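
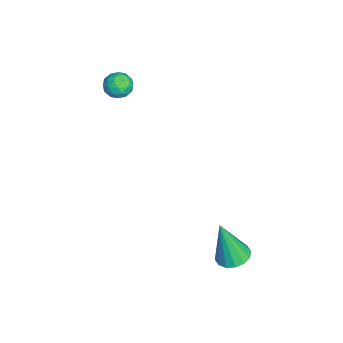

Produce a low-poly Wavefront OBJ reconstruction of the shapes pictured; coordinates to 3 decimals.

v -3.005 -3.121 3.526
v -2.448 -3.101 3.863
v -2.712 -4.039 3.097
v -2.155 -4.019 3.434
v -2.72 -4.113 3.745
v -2.901 -3.546 4.01
v -2.259 -3.594 2.95
v -2.44 -3.027 3.215
v -1.986 -3.393 3.507
v -2.271 -3.714 3.998
v -2.889 -3.426 2.962
v -3.174 -3.747 3.453
v -2.752 -3.03 3.732
v -2.408 -4.11 3.228
v -2.74 -4.165 3.411
v -2.412 -4.153 3.609
v -3.019 -3.292 3.819
v -2.691 -3.28 4.017
v -2.851 -3.875 3.947
v -2.469 -3.86 2.943
v -2.141 -3.848 3.141
v -2.748 -2.987 3.351
v -2.42 -2.975 3.549
v -2.309 -3.265 3.013
v -2.153 -3.19 3.721
v -1.981 -3.73 3.469
v -2.042 -3.48 3.184
v -2.149 -3.147 3.34
v -2.321 -3.378 4.01
v -2.148 -3.918 3.757
v -2.481 -3.973 3.94
v -2.587 -3.64 4.096
v -2.05 -3.55 3.8
v -3.012 -3.222 3.203
v -2.839 -3.762 2.95
v -2.573 -3.5 2.864
v -2.679 -3.167 3.02
v -3.179 -3.41 3.491
v -3.007 -3.95 3.239
v -3.011 -3.993 3.62
v -3.118 -3.66 3.776
v -3.11 -3.59 3.16
v 2.59 0.976 -2.215
v 3.033 0.428 -2.362
v 2.59 0.444 -0.225
v 3.257 0.715 -2.285
v 3.303 1.073 -2.189
v 3.157 1.404 -2.101
v 2.86 1.621 -2.043
v 2.49 1.665 -2.031
v 2.147 1.524 -2.068
v 1.922 1.237 -2.145
v 1.877 0.879 -2.241
v 2.022 0.548 -2.329
v 2.32 0.331 -2.387
v 2.69 0.287 -2.399
f 1 38 17
f 38 12 41
f 17 41 6
f 38 41 17
f 1 17 13
f 17 6 18
f 13 18 2
f 17 18 13
f 1 13 22
f 13 2 23
f 22 23 8
f 13 23 22
f 1 22 34
f 22 8 37
f 34 37 11
f 22 37 34
f 1 34 38
f 34 11 42
f 38 42 12
f 34 42 38
f 2 18 29
f 18 6 32
f 29 32 10
f 18 32 29
f 6 41 19
f 41 12 40
f 19 40 5
f 41 40 19
f 12 42 39
f 42 11 35
f 39 35 3
f 42 35 39
f 11 37 36
f 37 8 24
f 36 24 7
f 37 24 36
f 8 23 28
f 23 2 25
f 28 25 9
f 23 25 28
f 4 30 16
f 30 10 31
f 16 31 5
f 30 31 16
f 4 16 14
f 16 5 15
f 14 15 3
f 16 15 14
f 4 14 21
f 14 3 20
f 21 20 7
f 14 20 21
f 4 21 26
f 21 7 27
f 26 27 9
f 21 27 26
f 4 26 30
f 26 9 33
f 30 33 10
f 26 33 30
f 5 31 19
f 31 10 32
f 19 32 6
f 31 32 19
f 3 15 39
f 15 5 40
f 39 40 12
f 15 40 39
f 7 20 36
f 20 3 35
f 36 35 11
f 20 35 36
f 9 27 28
f 27 7 24
f 28 24 8
f 27 24 28
f 10 33 29
f 33 9 25
f 29 25 2
f 33 25 29
f 44 43 46
f 44 46 45
f 46 43 47
f 46 47 45
f 47 43 48
f 47 48 45
f 48 43 49
f 48 49 45
f 49 43 50
f 49 50 45
f 50 43 51
f 50 51 45
f 51 43 52
f 51 52 45
f 52 43 53
f 52 53 45
f 53 43 54
f 53 54 45
f 54 43 55
f 54 55 45
f 55 43 56
f 55 56 45
f 56 43 44
f 56 44 45



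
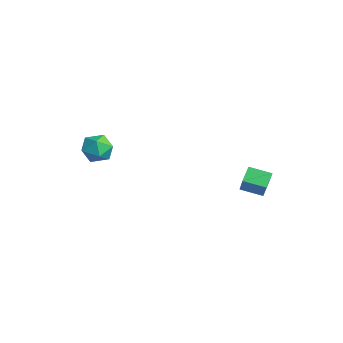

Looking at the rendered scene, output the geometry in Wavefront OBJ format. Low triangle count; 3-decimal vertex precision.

v -4.176 -2.893 0.734
v -3.438 -3.312 0.227
v -4.422 -4.268 1.513
v -3.684 -4.687 1.006
v -3.489 -3.987 1.676
v -3.337 -3.137 1.195
v -4.523 -4.443 0.545
v -4.371 -3.593 0.064
v -3.652 -4.27 0.111
v -3.013 -3.988 0.81
v -4.847 -3.592 0.93
v -4.208 -3.31 1.629
v 1.963 1.645 -0.125
v 2.959 1.343 1.117
v 1.413 2.213 0.455
v 2.409 1.911 1.696
v 2.651 2.629 -0.436
v 3.647 2.327 0.805
v 2.101 3.197 0.143
v 3.097 2.895 1.385
f 1 12 6
f 1 6 2
f 1 2 8
f 1 8 11
f 1 11 12
f 2 6 10
f 6 12 5
f 12 11 3
f 11 8 7
f 8 2 9
f 4 10 5
f 4 5 3
f 4 3 7
f 4 7 9
f 4 9 10
f 5 10 6
f 3 5 12
f 7 3 11
f 9 7 8
f 10 9 2
f 14 16 13
f 17 14 13
f 13 16 15
f 15 17 13
f 14 20 16
f 18 14 17
f 18 20 14
f 16 20 15
f 19 17 15
f 15 20 19
f 19 18 17
f 20 18 19



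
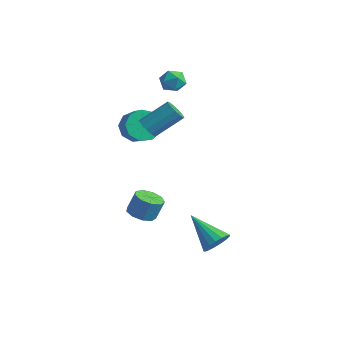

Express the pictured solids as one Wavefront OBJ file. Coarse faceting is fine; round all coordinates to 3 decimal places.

v 4.689 -0.794 -4.02
v 5.114 -0.919 -3.342
v 2.891 -0.726 -2.88
v 5.107 -0.533 -3.377
v 5.003 -0.206 -3.56
v 4.828 -0.015 -3.848
v 4.621 -0.002 -4.175
v 4.429 -0.171 -4.467
v 4.297 -0.482 -4.657
v 4.255 -0.865 -4.7
v 4.312 -1.232 -4.588
v 4.455 -1.498 -4.346
v 4.652 -1.603 -4.029
v 4.858 -1.523 -3.71
v 5.024 -1.276 -3.462
v -2.482 4.422 2.337
v -1.82 4.053 2.515
v -3.14 3.407 2.685
v -2.478 3.038 2.863
v -2.717 3.639 3.295
v -2.31 4.267 3.08
v -2.65 3.193 2.12
v -2.243 3.821 1.905
v -1.924 3.294 2.38
v -1.965 3.57 3.107
v -2.995 3.89 2.093
v -3.036 4.166 2.82
v -0.555 -0.161 1.654
v -0.156 0.018 1.173
v 0.594 1.281 2.265
v 0.195 1.101 2.746
v -0.456 0.224 1.14
v 0.293 1.487 2.232
v -0.788 0.309 1.271
v -0.039 1.572 2.362
v -1.046 0.244 1.523
v -0.296 1.507 2.615
v -1.148 0.05 1.816
v -0.398 1.313 2.908
v -1.061 -0.211 2.059
v -0.312 1.052 3.151
v -0.814 -0.456 2.172
v -0.064 0.807 3.264
v -0.484 -0.607 2.122
v 0.265 0.655 3.213
v -0.177 -0.617 1.922
v 0.572 0.645 3.014
v 0.01 -0.483 1.638
v 0.76 0.78 2.73
v 0.018 -0.246 1.359
v 0.768 1.017 2.45
v -2.155 0.708 0.68
v -1.57 0.709 -0.105
v -0.659 0.292 0.574
v -1.245 0.292 1.36
v -1.533 1.3 0.209
v -0.622 0.884 0.888
v -1.788 1.614 0.743
v -0.877 1.198 1.422
v -2.215 1.505 1.248
v -1.304 1.088 1.927
v -2.614 1.022 1.488
v -1.703 0.606 2.167
v -2.798 0.393 1.35
v -1.887 -0.023 2.029
v -2.682 -0.089 0.898
v -1.771 -0.505 1.577
v -2.32 -0.198 0.345
v -1.409 -0.614 1.024
v -1.88 0.117 -0.051
v -0.969 -0.299 0.628
v 1.876 -3.18 -1.96
v 2.46 -3.691 -1.883
v 2.668 -3.291 -0.803
v 2.084 -2.78 -0.88
v 2.644 -3.234 -2.088
v 2.852 -2.834 -1.008
v 2.468 -2.752 -2.233
v 2.676 -2.351 -1.153
v 2.015 -2.47 -2.25
v 2.223 -2.069 -1.171
v 1.498 -2.52 -2.132
v 1.706 -2.12 -1.052
v 1.157 -2.879 -1.933
v 1.365 -2.479 -0.853
v 1.153 -3.379 -1.746
v 1.361 -2.979 -0.667
v 1.487 -3.786 -1.66
v 1.695 -3.386 -0.581
v 2.003 -3.909 -1.714
v 2.211 -3.509 -0.634
f 2 1 4
f 2 4 3
f 4 1 5
f 4 5 3
f 5 1 6
f 5 6 3
f 6 1 7
f 6 7 3
f 7 1 8
f 7 8 3
f 8 1 9
f 8 9 3
f 9 1 10
f 9 10 3
f 10 1 11
f 10 11 3
f 11 1 12
f 11 12 3
f 12 1 13
f 12 13 3
f 13 1 14
f 13 14 3
f 14 1 15
f 14 15 3
f 15 1 2
f 15 2 3
f 16 27 21
f 16 21 17
f 16 17 23
f 16 23 26
f 16 26 27
f 17 21 25
f 21 27 20
f 27 26 18
f 26 23 22
f 23 17 24
f 19 25 20
f 19 20 18
f 19 18 22
f 19 22 24
f 19 24 25
f 20 25 21
f 18 20 27
f 22 18 26
f 24 22 23
f 25 24 17
f 29 28 32
f 29 32 30
f 30 32 33
f 30 33 31
f 32 28 34
f 32 34 33
f 33 34 35
f 33 35 31
f 34 28 36
f 34 36 35
f 35 36 37
f 35 37 31
f 36 28 38
f 36 38 37
f 37 38 39
f 37 39 31
f 38 28 40
f 38 40 39
f 39 40 41
f 39 41 31
f 40 28 42
f 40 42 41
f 41 42 43
f 41 43 31
f 42 28 44
f 42 44 43
f 43 44 45
f 43 45 31
f 44 28 46
f 44 46 45
f 45 46 47
f 45 47 31
f 46 28 48
f 46 48 47
f 47 48 49
f 47 49 31
f 48 28 50
f 48 50 49
f 49 50 51
f 49 51 31
f 50 28 29
f 50 29 51
f 51 29 30
f 51 30 31
f 53 52 56
f 53 56 54
f 54 56 57
f 54 57 55
f 56 52 58
f 56 58 57
f 57 58 59
f 57 59 55
f 58 52 60
f 58 60 59
f 59 60 61
f 59 61 55
f 60 52 62
f 60 62 61
f 61 62 63
f 61 63 55
f 62 52 64
f 62 64 63
f 63 64 65
f 63 65 55
f 64 52 66
f 64 66 65
f 65 66 67
f 65 67 55
f 66 52 68
f 66 68 67
f 67 68 69
f 67 69 55
f 68 52 70
f 68 70 69
f 69 70 71
f 69 71 55
f 70 52 53
f 70 53 71
f 71 53 54
f 71 54 55
f 73 72 76
f 73 76 74
f 74 76 77
f 74 77 75
f 76 72 78
f 76 78 77
f 77 78 79
f 77 79 75
f 78 72 80
f 78 80 79
f 79 80 81
f 79 81 75
f 80 72 82
f 80 82 81
f 81 82 83
f 81 83 75
f 82 72 84
f 82 84 83
f 83 84 85
f 83 85 75
f 84 72 86
f 84 86 85
f 85 86 87
f 85 87 75
f 86 72 88
f 86 88 87
f 87 88 89
f 87 89 75
f 88 72 90
f 88 90 89
f 89 90 91
f 89 91 75
f 90 72 73
f 90 73 91
f 91 73 74
f 91 74 75



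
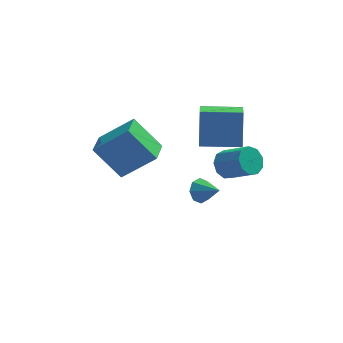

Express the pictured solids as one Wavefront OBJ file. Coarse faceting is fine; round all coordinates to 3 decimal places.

v -4.084 0.893 0.296
v -2.446 0.835 1.672
v -3.826 2.298 0.048
v -2.188 2.24 1.424
v -2.792 0.38 -1.264
v -1.154 0.322 0.112
v -2.534 1.785 -1.512
v -0.896 1.727 -0.136
v 0.881 1.213 -3.007
v 1.268 1.167 -3.601
v 1.739 0.507 -2.393
v 1.404 1.596 -3.297
v 1.234 1.801 -2.824
v 0.857 1.662 -2.458
v 0.494 1.26 -2.414
v 0.358 0.83 -2.717
v 0.528 0.625 -3.191
v 0.905 0.764 -3.557
v 1.909 -1.631 1.254
v 2.187 -1.98 0.627
v 3.249 -2.738 1.518
v 2.971 -2.389 2.146
v 2.442 -1.526 0.708
v 3.504 -2.284 1.6
v 2.447 -1.122 1.046
v 3.509 -1.879 1.937
v 2.201 -0.956 1.48
v 3.263 -1.713 2.372
v 1.818 -1.106 1.81
v 2.88 -1.863 2.701
v 1.478 -1.501 1.879
v 2.54 -2.259 2.77
v 1.339 -1.958 1.656
v 2.401 -2.716 2.547
v 1.467 -2.262 1.245
v 2.529 -3.019 2.136
v 1.802 -2.27 0.839
v 2.864 -3.028 1.73
v 0.725 -0.94 1.982
v 0.772 -0.185 3.746
v 0.77 0.208 1.489
v 0.817 0.963 3.254
v 2.663 -1.023 1.966
v 2.71 -0.268 3.731
v 2.708 0.125 1.474
v 2.755 0.88 3.238
f 2 4 1
f 5 2 1
f 1 4 3
f 3 5 1
f 2 8 4
f 6 2 5
f 6 8 2
f 4 8 3
f 7 5 3
f 3 8 7
f 7 6 5
f 8 6 7
f 10 9 12
f 10 12 11
f 12 9 13
f 12 13 11
f 13 9 14
f 13 14 11
f 14 9 15
f 14 15 11
f 15 9 16
f 15 16 11
f 16 9 17
f 16 17 11
f 17 9 18
f 17 18 11
f 18 9 10
f 18 10 11
f 20 19 23
f 20 23 21
f 21 23 24
f 21 24 22
f 23 19 25
f 23 25 24
f 24 25 26
f 24 26 22
f 25 19 27
f 25 27 26
f 26 27 28
f 26 28 22
f 27 19 29
f 27 29 28
f 28 29 30
f 28 30 22
f 29 19 31
f 29 31 30
f 30 31 32
f 30 32 22
f 31 19 33
f 31 33 32
f 32 33 34
f 32 34 22
f 33 19 35
f 33 35 34
f 34 35 36
f 34 36 22
f 35 19 37
f 35 37 36
f 36 37 38
f 36 38 22
f 37 19 20
f 37 20 38
f 38 20 21
f 38 21 22
f 40 42 39
f 43 40 39
f 39 42 41
f 41 43 39
f 40 46 42
f 44 40 43
f 44 46 40
f 42 46 41
f 45 43 41
f 41 46 45
f 45 44 43
f 46 44 45



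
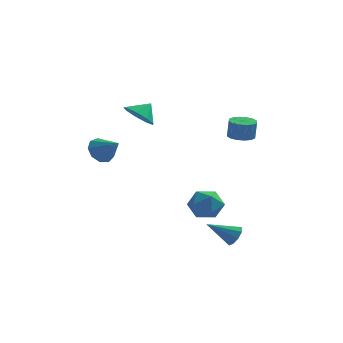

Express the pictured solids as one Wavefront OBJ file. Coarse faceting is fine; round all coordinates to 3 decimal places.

v 3.544 -1.555 3.417
v 4.044 -0.97 3.392
v 4.136 -1 4.518
v 3.636 -1.585 4.543
v 3.686 -0.798 3.425
v 3.778 -0.828 4.551
v 3.29 -0.829 3.457
v 3.382 -0.859 4.583
v 2.962 -1.055 3.478
v 3.054 -1.084 4.604
v 2.79 -1.414 3.482
v 2.882 -1.444 4.608
v 2.82 -1.811 3.469
v 2.912 -1.841 4.595
v 3.044 -2.14 3.442
v 3.136 -2.17 4.568
v 3.402 -2.312 3.409
v 3.494 -2.342 4.535
v 3.798 -2.281 3.377
v 3.89 -2.311 4.503
v 4.126 -2.056 3.356
v 4.218 -2.085 4.482
v 4.298 -1.696 3.352
v 4.39 -1.726 4.478
v 4.268 -1.299 3.365
v 4.36 -1.329 4.491
v -2.678 2.969 3.06
v -1.783 2.515 2.688
v -2.062 3.511 3.88
v -1.898 3.155 2.351
v -2.378 3.707 2.346
v -2.998 3.914 2.675
v -3.469 3.679 3.184
v -3.569 3.111 3.635
v -3.252 2.477 3.817
v -2.667 2.073 3.645
v -2.086 2.088 3.199
v 0.416 0.261 -2.534
v 1.096 0.713 -3.292
v 1.844 -0.333 -1.608
v 2.524 0.119 -2.366
v 1.925 0.775 -1.692
v 1.043 1.142 -2.265
v 1.897 -0.762 -2.635
v 1.015 -0.395 -3.208
v 2.012 0.081 -3.355
v 2.029 1.031 -2.772
v 0.911 -0.651 -2.128
v 0.928 0.299 -1.545
v 3.392 -2.739 -3.483
v 3.784 -3.097 -3.012
v 1.908 -3.121 -2.537
v 3.749 -2.631 -2.879
v 3.547 -2.216 -3.028
v 3.272 -2.045 -3.39
v 3.053 -2.199 -3.796
v 2.993 -2.605 -4.055
v 3.119 -3.074 -4.046
v 3.373 -3.386 -3.774
v 3.636 -3.395 -3.365
v -4.147 -0.74 1.678
v -3.695 -0.955 0.918
v -3.053 -1.42 2.522
v -3.509 -0.398 1.126
v -3.622 -0.002 1.592
v -3.98 0.05 2.099
v -4.417 -0.268 2.408
v -4.727 -0.807 2.376
v -4.766 -1.314 2.017
v -4.515 -1.553 1.5
v -4.092 -1.411 1.066
f 2 1 5
f 2 5 3
f 3 5 6
f 3 6 4
f 5 1 7
f 5 7 6
f 6 7 8
f 6 8 4
f 7 1 9
f 7 9 8
f 8 9 10
f 8 10 4
f 9 1 11
f 9 11 10
f 10 11 12
f 10 12 4
f 11 1 13
f 11 13 12
f 12 13 14
f 12 14 4
f 13 1 15
f 13 15 14
f 14 15 16
f 14 16 4
f 15 1 17
f 15 17 16
f 16 17 18
f 16 18 4
f 17 1 19
f 17 19 18
f 18 19 20
f 18 20 4
f 19 1 21
f 19 21 20
f 20 21 22
f 20 22 4
f 21 1 23
f 21 23 22
f 22 23 24
f 22 24 4
f 23 1 25
f 23 25 24
f 24 25 26
f 24 26 4
f 25 1 2
f 25 2 26
f 26 2 3
f 26 3 4
f 28 27 30
f 28 30 29
f 30 27 31
f 30 31 29
f 31 27 32
f 31 32 29
f 32 27 33
f 32 33 29
f 33 27 34
f 33 34 29
f 34 27 35
f 34 35 29
f 35 27 36
f 35 36 29
f 36 27 37
f 36 37 29
f 37 27 28
f 37 28 29
f 38 49 43
f 38 43 39
f 38 39 45
f 38 45 48
f 38 48 49
f 39 43 47
f 43 49 42
f 49 48 40
f 48 45 44
f 45 39 46
f 41 47 42
f 41 42 40
f 41 40 44
f 41 44 46
f 41 46 47
f 42 47 43
f 40 42 49
f 44 40 48
f 46 44 45
f 47 46 39
f 51 50 53
f 51 53 52
f 53 50 54
f 53 54 52
f 54 50 55
f 54 55 52
f 55 50 56
f 55 56 52
f 56 50 57
f 56 57 52
f 57 50 58
f 57 58 52
f 58 50 59
f 58 59 52
f 59 50 60
f 59 60 52
f 60 50 51
f 60 51 52
f 62 61 64
f 62 64 63
f 64 61 65
f 64 65 63
f 65 61 66
f 65 66 63
f 66 61 67
f 66 67 63
f 67 61 68
f 67 68 63
f 68 61 69
f 68 69 63
f 69 61 70
f 69 70 63
f 70 61 71
f 70 71 63
f 71 61 62
f 71 62 63



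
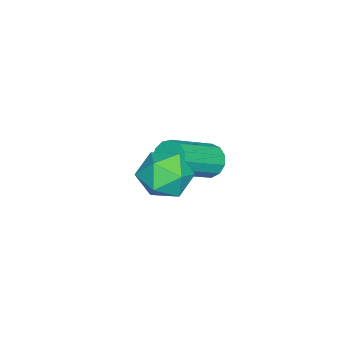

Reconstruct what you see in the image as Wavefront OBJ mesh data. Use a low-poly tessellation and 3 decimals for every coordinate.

v -4.434 -1.506 -3.348
v -4.043 -1.041 -3.512
v -2.655 -1.848 -2.497
v -3.046 -2.314 -2.332
v -4.202 -0.936 -3.212
v -2.814 -1.744 -2.197
v -4.434 -1.013 -2.955
v -3.046 -1.821 -1.94
v -4.667 -1.247 -2.823
v -3.279 -2.054 -1.808
v -4.825 -1.562 -2.857
v -3.438 -2.37 -1.842
v -4.86 -1.86 -3.047
v -3.472 -2.668 -2.032
v -4.759 -2.046 -3.333
v -3.371 -2.853 -2.317
v -4.555 -2.06 -3.623
v -3.167 -2.868 -2.607
v -4.312 -1.898 -3.826
v -2.925 -2.706 -2.81
v -4.109 -1.612 -3.877
v -2.721 -2.42 -2.861
v -4.008 -1.292 -3.76
v -2.62 -2.1 -2.744
v -0.423 -1.028 -1.672
v 0.049 -1.622 -1.181
v -1.669 -1.578 -1.139
v -1.197 -2.172 -0.648
v -1.17 -1.292 -0.442
v -0.399 -0.952 -0.772
v -1.221 -2.248 -1.548
v -0.45 -1.908 -1.878
v -0.444 -2.376 -1.104
v -0.412 -1.785 -0.42
v -1.208 -1.415 -1.9
v -1.176 -0.824 -1.216
f 2 1 5
f 2 5 3
f 3 5 6
f 3 6 4
f 5 1 7
f 5 7 6
f 6 7 8
f 6 8 4
f 7 1 9
f 7 9 8
f 8 9 10
f 8 10 4
f 9 1 11
f 9 11 10
f 10 11 12
f 10 12 4
f 11 1 13
f 11 13 12
f 12 13 14
f 12 14 4
f 13 1 15
f 13 15 14
f 14 15 16
f 14 16 4
f 15 1 17
f 15 17 16
f 16 17 18
f 16 18 4
f 17 1 19
f 17 19 18
f 18 19 20
f 18 20 4
f 19 1 21
f 19 21 20
f 20 21 22
f 20 22 4
f 21 1 23
f 21 23 22
f 22 23 24
f 22 24 4
f 23 1 2
f 23 2 24
f 24 2 3
f 24 3 4
f 25 36 30
f 25 30 26
f 25 26 32
f 25 32 35
f 25 35 36
f 26 30 34
f 30 36 29
f 36 35 27
f 35 32 31
f 32 26 33
f 28 34 29
f 28 29 27
f 28 27 31
f 28 31 33
f 28 33 34
f 29 34 30
f 27 29 36
f 31 27 35
f 33 31 32
f 34 33 26



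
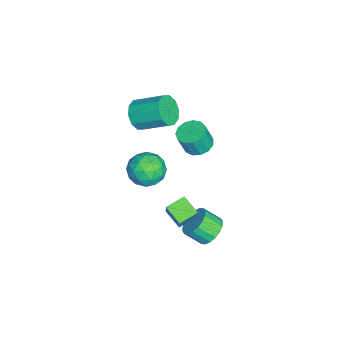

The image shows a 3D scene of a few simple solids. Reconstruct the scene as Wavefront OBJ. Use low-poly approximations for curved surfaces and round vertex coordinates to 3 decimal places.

v 0.422 0.164 2.801
v 1.212 0.292 1.853
v 0.608 -1.832 2.687
v 1.398 -1.704 1.739
v 1.736 -1.352 2.88
v 1.621 -0.119 2.95
v 0.199 -1.421 1.59
v 0.084 -0.188 1.66
v 1.074 -0.688 1.104
v 2.024 -0.645 1.901
v -0.204 -0.895 2.639
v 0.746 -0.852 3.436
v 0.801 0.403 2.337
v 1.019 -1.943 2.203
v 1.218 -1.736 2.874
v 1.682 -1.661 2.316
v 1.041 0.162 2.982
v 1.506 0.237 2.424
v 1.813 -0.729 3.028
v 0.314 -1.777 2.116
v 0.779 -1.702 1.558
v 0.138 0.121 2.224
v 0.602 0.196 1.666
v 0.007 -0.811 1.512
v 1.184 -0.098 1.34
v 1.293 -1.271 1.273
v 0.588 -1.105 1.185
v 0.521 -0.38 1.227
v 1.742 -0.073 1.808
v 1.851 -1.246 1.741
v 2.05 -1.039 2.412
v 1.983 -0.314 2.453
v 1.661 -0.649 1.368
v -0.031 -0.294 2.799
v 0.078 -1.467 2.732
v -0.163 -1.226 2.087
v -0.23 -0.501 2.128
v 0.527 -0.269 3.267
v 0.636 -1.442 3.2
v 1.299 -1.16 3.313
v 1.232 -0.435 3.355
v 0.159 -0.891 3.172
v 0.723 0.314 -2.039
v 1.196 0.429 -1.053
v -0.137 1.24 -1.734
v 0.335 1.354 -0.747
v 1.565 1.266 -2.553
v 2.037 1.38 -1.566
v 0.704 2.191 -2.247
v 1.177 2.306 -1.261
v 0.355 2.992 -4.031
v 1.111 2.537 -4.582
v 1.14 1.493 -3.681
v 0.385 1.948 -3.129
v 1.346 2.802 -4.284
v 1.375 1.757 -3.382
v 1.385 3.104 -3.935
v 1.414 2.059 -3.034
v 1.22 3.384 -3.606
v 1.249 2.339 -2.704
v 0.884 3.586 -3.36
v 0.913 2.542 -2.459
v 0.443 3.671 -3.248
v 0.472 2.626 -2.346
v -0.015 3.621 -3.29
v 0.014 2.577 -2.388
v -0.4 3.447 -3.479
v -0.371 2.403 -2.578
v -0.635 3.183 -3.778
v -0.606 2.138 -2.876
v -0.674 2.881 -4.126
v -0.645 1.836 -3.225
v -0.509 2.601 -4.456
v -0.48 1.556 -3.554
v -0.173 2.398 -4.701
v -0.144 1.354 -3.8
v 0.268 2.314 -4.814
v 0.297 1.269 -3.912
v 0.726 2.363 -4.772
v 0.755 1.319 -3.87
v -4.004 1.483 -0.071
v -3.106 1.24 -0.306
v -2.838 0.794 1.175
v -3.736 1.037 1.411
v -3.088 1.759 -0.153
v -2.82 1.313 1.328
v -3.361 2.19 0.026
v -3.094 1.743 1.507
v -3.839 2.396 0.175
v -3.571 1.95 1.656
v -4.368 2.313 0.245
v -4.101 1.867 1.727
v -4.783 1.966 0.216
v -4.515 1.52 1.697
v -4.949 1.466 0.095
v -4.681 1.02 1.576
v -4.816 0.971 -0.078
v -4.548 0.525 1.403
v -4.425 0.639 -0.249
v -4.157 0.193 1.232
v -3.9 0.575 -0.363
v -3.632 0.128 1.118
v -3.408 0.799 -0.385
v -3.14 0.353 1.097
v -3.196 -2.014 3.125
v -2.675 -1.595 2.277
v -2.403 0.273 3.367
v -2.924 -0.146 4.215
v -3.324 -1.46 2.207
v -3.053 0.408 3.297
v -3.925 -1.536 2.488
v -3.654 0.332 3.578
v -4.247 -1.795 3.012
v -3.976 0.073 4.102
v -4.168 -2.138 3.579
v -3.896 -0.27 4.669
v -3.717 -2.433 3.973
v -3.445 -0.565 5.063
v -3.067 -2.568 4.043
v -2.796 -0.7 5.133
v -2.466 -2.492 3.762
v -2.195 -0.624 4.852
v -2.144 -2.233 3.238
v -1.873 -0.365 4.328
v -2.224 -1.89 2.671
v -1.952 -0.022 3.761
f 1 38 17
f 38 12 41
f 17 41 6
f 38 41 17
f 1 17 13
f 17 6 18
f 13 18 2
f 17 18 13
f 1 13 22
f 13 2 23
f 22 23 8
f 13 23 22
f 1 22 34
f 22 8 37
f 34 37 11
f 22 37 34
f 1 34 38
f 34 11 42
f 38 42 12
f 34 42 38
f 2 18 29
f 18 6 32
f 29 32 10
f 18 32 29
f 6 41 19
f 41 12 40
f 19 40 5
f 41 40 19
f 12 42 39
f 42 11 35
f 39 35 3
f 42 35 39
f 11 37 36
f 37 8 24
f 36 24 7
f 37 24 36
f 8 23 28
f 23 2 25
f 28 25 9
f 23 25 28
f 4 30 16
f 30 10 31
f 16 31 5
f 30 31 16
f 4 16 14
f 16 5 15
f 14 15 3
f 16 15 14
f 4 14 21
f 14 3 20
f 21 20 7
f 14 20 21
f 4 21 26
f 21 7 27
f 26 27 9
f 21 27 26
f 4 26 30
f 26 9 33
f 30 33 10
f 26 33 30
f 5 31 19
f 31 10 32
f 19 32 6
f 31 32 19
f 3 15 39
f 15 5 40
f 39 40 12
f 15 40 39
f 7 20 36
f 20 3 35
f 36 35 11
f 20 35 36
f 9 27 28
f 27 7 24
f 28 24 8
f 27 24 28
f 10 33 29
f 33 9 25
f 29 25 2
f 33 25 29
f 44 46 43
f 47 44 43
f 43 46 45
f 45 47 43
f 44 50 46
f 48 44 47
f 48 50 44
f 46 50 45
f 49 47 45
f 45 50 49
f 49 48 47
f 50 48 49
f 52 51 55
f 52 55 53
f 53 55 56
f 53 56 54
f 55 51 57
f 55 57 56
f 56 57 58
f 56 58 54
f 57 51 59
f 57 59 58
f 58 59 60
f 58 60 54
f 59 51 61
f 59 61 60
f 60 61 62
f 60 62 54
f 61 51 63
f 61 63 62
f 62 63 64
f 62 64 54
f 63 51 65
f 63 65 64
f 64 65 66
f 64 66 54
f 65 51 67
f 65 67 66
f 66 67 68
f 66 68 54
f 67 51 69
f 67 69 68
f 68 69 70
f 68 70 54
f 69 51 71
f 69 71 70
f 70 71 72
f 70 72 54
f 71 51 73
f 71 73 72
f 72 73 74
f 72 74 54
f 73 51 75
f 73 75 74
f 74 75 76
f 74 76 54
f 75 51 77
f 75 77 76
f 76 77 78
f 76 78 54
f 77 51 79
f 77 79 78
f 78 79 80
f 78 80 54
f 79 51 52
f 79 52 80
f 80 52 53
f 80 53 54
f 82 81 85
f 82 85 83
f 83 85 86
f 83 86 84
f 85 81 87
f 85 87 86
f 86 87 88
f 86 88 84
f 87 81 89
f 87 89 88
f 88 89 90
f 88 90 84
f 89 81 91
f 89 91 90
f 90 91 92
f 90 92 84
f 91 81 93
f 91 93 92
f 92 93 94
f 92 94 84
f 93 81 95
f 93 95 94
f 94 95 96
f 94 96 84
f 95 81 97
f 95 97 96
f 96 97 98
f 96 98 84
f 97 81 99
f 97 99 98
f 98 99 100
f 98 100 84
f 99 81 101
f 99 101 100
f 100 101 102
f 100 102 84
f 101 81 103
f 101 103 102
f 102 103 104
f 102 104 84
f 103 81 82
f 103 82 104
f 104 82 83
f 104 83 84
f 106 105 109
f 106 109 107
f 107 109 110
f 107 110 108
f 109 105 111
f 109 111 110
f 110 111 112
f 110 112 108
f 111 105 113
f 111 113 112
f 112 113 114
f 112 114 108
f 113 105 115
f 113 115 114
f 114 115 116
f 114 116 108
f 115 105 117
f 115 117 116
f 116 117 118
f 116 118 108
f 117 105 119
f 117 119 118
f 118 119 120
f 118 120 108
f 119 105 121
f 119 121 120
f 120 121 122
f 120 122 108
f 121 105 123
f 121 123 122
f 122 123 124
f 122 124 108
f 123 105 125
f 123 125 124
f 124 125 126
f 124 126 108
f 125 105 106
f 125 106 126
f 126 106 107
f 126 107 108



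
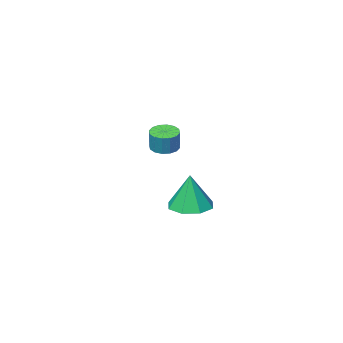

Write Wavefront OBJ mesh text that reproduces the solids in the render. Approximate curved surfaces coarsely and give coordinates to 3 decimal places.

v 1.083 -2.307 -2.81
v 1.644 -2.773 -2.782
v 1.799 -2.519 -1.681
v 1.237 -2.053 -1.71
v 1.797 -2.441 -2.88
v 1.952 -2.188 -1.779
v 1.758 -2.074 -2.959
v 1.913 -1.82 -1.859
v 1.539 -1.769 -2.999
v 1.694 -1.515 -1.898
v 1.197 -1.608 -2.988
v 1.352 -1.354 -1.887
v 0.825 -1.634 -2.929
v 0.98 -1.381 -1.828
v 0.521 -1.841 -2.839
v 0.676 -1.587 -1.738
v 0.368 -2.172 -2.741
v 0.523 -1.919 -1.64
v 0.407 -2.54 -2.661
v 0.562 -2.286 -1.561
v 0.626 -2.845 -2.622
v 0.781 -2.591 -1.521
v 0.968 -3.006 -2.633
v 1.123 -2.752 -1.532
v 1.34 -2.979 -2.692
v 1.495 -2.726 -1.591
v 3.228 3.558 -3.987
v 4.066 4.186 -4.068
v 3.332 3.662 -2.093
v 3.375 4.595 -4.052
v 2.598 4.398 -3.999
v 2.19 3.708 -3.938
v 2.39 2.93 -3.906
v 3.081 2.52 -3.922
v 3.858 2.718 -3.976
v 4.266 3.408 -4.036
f 2 1 5
f 2 5 3
f 3 5 6
f 3 6 4
f 5 1 7
f 5 7 6
f 6 7 8
f 6 8 4
f 7 1 9
f 7 9 8
f 8 9 10
f 8 10 4
f 9 1 11
f 9 11 10
f 10 11 12
f 10 12 4
f 11 1 13
f 11 13 12
f 12 13 14
f 12 14 4
f 13 1 15
f 13 15 14
f 14 15 16
f 14 16 4
f 15 1 17
f 15 17 16
f 16 17 18
f 16 18 4
f 17 1 19
f 17 19 18
f 18 19 20
f 18 20 4
f 19 1 21
f 19 21 20
f 20 21 22
f 20 22 4
f 21 1 23
f 21 23 22
f 22 23 24
f 22 24 4
f 23 1 25
f 23 25 24
f 24 25 26
f 24 26 4
f 25 1 2
f 25 2 26
f 26 2 3
f 26 3 4
f 28 27 30
f 28 30 29
f 30 27 31
f 30 31 29
f 31 27 32
f 31 32 29
f 32 27 33
f 32 33 29
f 33 27 34
f 33 34 29
f 34 27 35
f 34 35 29
f 35 27 36
f 35 36 29
f 36 27 28
f 36 28 29



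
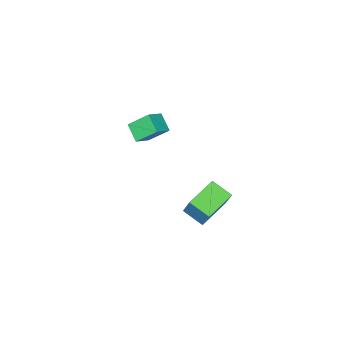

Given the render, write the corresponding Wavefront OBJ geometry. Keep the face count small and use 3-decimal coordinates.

v -1.324 -2.474 -1.978
v -1.576 -3.513 -1.203
v -0.222 -2.304 -1.391
v -0.474 -3.342 -0.616
v -0.566 -3.498 -3.104
v -0.818 -4.536 -2.329
v 0.536 -3.327 -2.517
v 0.284 -4.366 -1.742
v 0.338 2.576 -3.175
v 0.752 3.58 -1.484
v -0.03 3.811 -3.819
v 0.385 4.815 -2.127
v 2.255 2.825 -3.793
v 2.67 3.829 -2.101
v 1.888 4.06 -4.436
v 2.302 5.064 -2.745
f 2 4 1
f 5 2 1
f 1 4 3
f 3 5 1
f 2 8 4
f 6 2 5
f 6 8 2
f 4 8 3
f 7 5 3
f 3 8 7
f 7 6 5
f 8 6 7
f 10 12 9
f 13 10 9
f 9 12 11
f 11 13 9
f 10 16 12
f 14 10 13
f 14 16 10
f 12 16 11
f 15 13 11
f 11 16 15
f 15 14 13
f 16 14 15



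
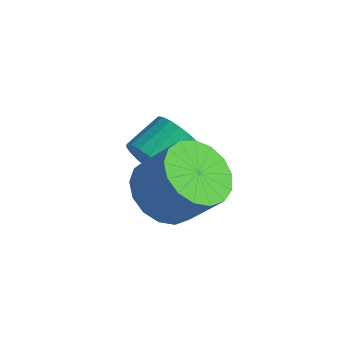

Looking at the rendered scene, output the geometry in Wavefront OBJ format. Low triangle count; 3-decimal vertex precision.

v 3.239 -2.258 0.968
v 3.924 -1.837 0.356
v 4.826 -1.641 1.501
v 4.141 -2.062 2.112
v 3.656 -1.463 0.504
v 4.557 -1.267 1.649
v 3.292 -1.271 0.758
v 4.193 -1.076 1.902
v 2.916 -1.306 1.06
v 3.817 -1.11 2.204
v 2.614 -1.558 1.34
v 3.515 -1.362 2.485
v 2.455 -1.971 1.536
v 3.356 -1.775 2.681
v 2.476 -2.449 1.601
v 3.377 -2.253 2.746
v 2.672 -2.884 1.521
v 3.573 -2.688 2.666
v 2.998 -3.175 1.315
v 3.899 -2.979 2.459
v 3.379 -3.256 1.028
v 4.28 -3.061 2.173
v 3.728 -3.109 0.728
v 4.629 -2.913 1.873
v 3.965 -2.766 0.483
v 4.867 -2.57 1.628
v 4.036 -2.307 0.349
v 4.937 -2.111 1.494
v 1.576 -0.686 -0.07
v 2.135 -0.532 -0.664
v 2.323 0.56 -0.204
v 1.764 0.406 0.39
v 1.843 -0.42 -0.81
v 2.031 0.672 -0.35
v 1.505 -0.355 -0.828
v 1.692 0.738 -0.368
v 1.179 -0.346 -0.715
v 1.366 0.746 -0.255
v 0.922 -0.397 -0.49
v 1.109 0.695 -0.03
v 0.778 -0.497 -0.193
v 0.965 0.595 0.267
v 0.772 -0.63 0.125
v 0.959 0.462 0.585
v 0.905 -0.773 0.41
v 1.092 0.319 0.87
v 1.154 -0.901 0.611
v 1.341 0.192 1.072
v 1.476 -0.991 0.695
v 1.664 0.101 1.155
v 1.816 -1.029 0.647
v 2.003 0.063 1.107
v 2.114 -1.008 0.474
v 2.301 0.085 0.934
v 2.319 -0.931 0.208
v 2.507 0.162 0.668
v 2.396 -0.811 -0.107
v 2.583 0.281 0.353
v 2.331 -0.67 -0.415
v 2.518 0.422 0.045
f 2 1 5
f 2 5 3
f 3 5 6
f 3 6 4
f 5 1 7
f 5 7 6
f 6 7 8
f 6 8 4
f 7 1 9
f 7 9 8
f 8 9 10
f 8 10 4
f 9 1 11
f 9 11 10
f 10 11 12
f 10 12 4
f 11 1 13
f 11 13 12
f 12 13 14
f 12 14 4
f 13 1 15
f 13 15 14
f 14 15 16
f 14 16 4
f 15 1 17
f 15 17 16
f 16 17 18
f 16 18 4
f 17 1 19
f 17 19 18
f 18 19 20
f 18 20 4
f 19 1 21
f 19 21 20
f 20 21 22
f 20 22 4
f 21 1 23
f 21 23 22
f 22 23 24
f 22 24 4
f 23 1 25
f 23 25 24
f 24 25 26
f 24 26 4
f 25 1 27
f 25 27 26
f 26 27 28
f 26 28 4
f 27 1 2
f 27 2 28
f 28 2 3
f 28 3 4
f 30 29 33
f 30 33 31
f 31 33 34
f 31 34 32
f 33 29 35
f 33 35 34
f 34 35 36
f 34 36 32
f 35 29 37
f 35 37 36
f 36 37 38
f 36 38 32
f 37 29 39
f 37 39 38
f 38 39 40
f 38 40 32
f 39 29 41
f 39 41 40
f 40 41 42
f 40 42 32
f 41 29 43
f 41 43 42
f 42 43 44
f 42 44 32
f 43 29 45
f 43 45 44
f 44 45 46
f 44 46 32
f 45 29 47
f 45 47 46
f 46 47 48
f 46 48 32
f 47 29 49
f 47 49 48
f 48 49 50
f 48 50 32
f 49 29 51
f 49 51 50
f 50 51 52
f 50 52 32
f 51 29 53
f 51 53 52
f 52 53 54
f 52 54 32
f 53 29 55
f 53 55 54
f 54 55 56
f 54 56 32
f 55 29 57
f 55 57 56
f 56 57 58
f 56 58 32
f 57 29 59
f 57 59 58
f 58 59 60
f 58 60 32
f 59 29 30
f 59 30 60
f 60 30 31
f 60 31 32



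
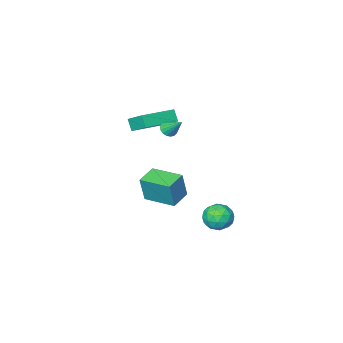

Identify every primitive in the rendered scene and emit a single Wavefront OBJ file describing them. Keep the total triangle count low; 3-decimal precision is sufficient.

v -1.448 -1.268 2.441
v -1.506 -1.724 3.095
v -1.611 -0.211 3.163
v -1.669 -0.668 3.817
v 0.669 -1.132 2.723
v 0.611 -1.589 3.377
v 0.506 -0.076 3.445
v 0.448 -0.532 4.099
v -1.757 3.602 -3.025
v -1.256 2.849 -3.029
v -2.884 2.851 -2.471
v -2.383 2.098 -2.475
v -2.186 2.769 -1.902
v -1.49 3.233 -2.244
v -2.65 2.467 -3.256
v -1.954 2.931 -3.598
v -1.808 2.148 -3.171
v -1.522 2.334 -2.334
v -2.618 3.366 -3.166
v -2.332 3.552 -2.329
v -1.408 3.292 -3.075
v -2.732 2.408 -2.425
v -2.617 2.803 -2.088
v -2.322 2.36 -2.09
v -1.545 3.518 -2.614
v -1.251 3.075 -2.616
v -1.797 3.028 -1.954
v -2.889 2.625 -2.884
v -2.595 2.182 -2.886
v -1.818 3.34 -3.41
v -1.523 2.897 -3.412
v -2.343 2.672 -3.546
v -1.438 2.437 -3.161
v -2.1 1.995 -2.836
v -2.257 2.212 -3.295
v -1.848 2.485 -3.496
v -1.269 2.546 -2.669
v -1.932 2.105 -2.344
v -1.816 2.499 -2.007
v -1.407 2.772 -2.208
v -1.594 2.134 -2.753
v -2.208 3.595 -3.156
v -2.871 3.154 -2.831
v -2.733 2.928 -3.292
v -2.324 3.201 -3.493
v -2.04 3.705 -2.664
v -2.702 3.263 -2.339
v -2.292 3.215 -2.004
v -1.883 3.488 -2.205
v -2.546 3.566 -2.747
v -0.608 0.417 3.209
v -0.125 0.592 3.124
v -0.792 1.363 4.111
v -0.264 0.72 2.962
v -0.482 0.779 2.856
v -0.728 0.754 2.831
v -0.947 0.653 2.893
v -1.088 0.497 3.027
v -1.119 0.324 3.202
v -1.033 0.171 3.379
v -0.849 0.076 3.517
v -0.61 0.058 3.584
v -0.371 0.123 3.566
v -0.185 0.255 3.465
v -0.097 0.425 3.306
v -2.905 -4.154 -4.479
v -2.564 -4.126 -2.814
v -3.664 -2.352 -4.354
v -3.323 -2.323 -2.689
v -1.717 -3.637 -4.731
v -1.376 -3.608 -3.066
v -2.476 -1.834 -4.606
v -2.135 -1.806 -2.941
f 2 4 1
f 5 2 1
f 1 4 3
f 3 5 1
f 2 8 4
f 6 2 5
f 6 8 2
f 4 8 3
f 7 5 3
f 3 8 7
f 7 6 5
f 8 6 7
f 9 46 25
f 46 20 49
f 25 49 14
f 46 49 25
f 9 25 21
f 25 14 26
f 21 26 10
f 25 26 21
f 9 21 30
f 21 10 31
f 30 31 16
f 21 31 30
f 9 30 42
f 30 16 45
f 42 45 19
f 30 45 42
f 9 42 46
f 42 19 50
f 46 50 20
f 42 50 46
f 10 26 37
f 26 14 40
f 37 40 18
f 26 40 37
f 14 49 27
f 49 20 48
f 27 48 13
f 49 48 27
f 20 50 47
f 50 19 43
f 47 43 11
f 50 43 47
f 19 45 44
f 45 16 32
f 44 32 15
f 45 32 44
f 16 31 36
f 31 10 33
f 36 33 17
f 31 33 36
f 12 38 24
f 38 18 39
f 24 39 13
f 38 39 24
f 12 24 22
f 24 13 23
f 22 23 11
f 24 23 22
f 12 22 29
f 22 11 28
f 29 28 15
f 22 28 29
f 12 29 34
f 29 15 35
f 34 35 17
f 29 35 34
f 12 34 38
f 34 17 41
f 38 41 18
f 34 41 38
f 13 39 27
f 39 18 40
f 27 40 14
f 39 40 27
f 11 23 47
f 23 13 48
f 47 48 20
f 23 48 47
f 15 28 44
f 28 11 43
f 44 43 19
f 28 43 44
f 17 35 36
f 35 15 32
f 36 32 16
f 35 32 36
f 18 41 37
f 41 17 33
f 37 33 10
f 41 33 37
f 52 51 54
f 52 54 53
f 54 51 55
f 54 55 53
f 55 51 56
f 55 56 53
f 56 51 57
f 56 57 53
f 57 51 58
f 57 58 53
f 58 51 59
f 58 59 53
f 59 51 60
f 59 60 53
f 60 51 61
f 60 61 53
f 61 51 62
f 61 62 53
f 62 51 63
f 62 63 53
f 63 51 64
f 63 64 53
f 64 51 65
f 64 65 53
f 65 51 52
f 65 52 53
f 67 69 66
f 70 67 66
f 66 69 68
f 68 70 66
f 67 73 69
f 71 67 70
f 71 73 67
f 69 73 68
f 72 70 68
f 68 73 72
f 72 71 70
f 73 71 72



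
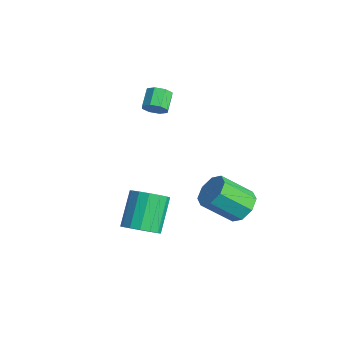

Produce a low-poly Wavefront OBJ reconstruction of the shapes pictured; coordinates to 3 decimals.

v 1.698 3.221 -1.738
v 2.504 2.803 -1.887
v 2.028 1.441 -0.651
v 1.222 1.859 -0.502
v 2.536 3.27 -1.361
v 2.059 1.908 -0.125
v 2.077 3.708 -1.055
v 1.6 2.346 0.181
v 1.396 3.861 -1.15
v 0.919 2.499 0.086
v 0.892 3.639 -1.589
v 0.416 2.277 -0.353
v 0.861 3.172 -2.115
v 0.384 1.81 -0.879
v 1.32 2.734 -2.421
v 0.843 1.372 -1.185
v 2.001 2.581 -2.326
v 1.524 1.219 -1.09
v -2.521 0.771 2.805
v -2.337 0.454 3.33
v -3.036 0.993 3.9
v -3.219 1.309 3.375
v -2.079 0.864 3.259
v -2.778 1.403 3.828
v -2.08 1.22 2.922
v -2.779 1.758 3.491
v -2.339 1.312 2.517
v -3.038 1.851 3.086
v -2.704 1.087 2.28
v -3.403 1.626 2.85
v -2.962 0.677 2.352
v -3.661 1.216 2.921
v -2.961 0.322 2.689
v -3.66 0.86 3.258
v -2.702 0.229 3.094
v -3.401 0.768 3.663
v 0.212 -1.145 -3.039
v 0.952 -0.615 -2.85
v -0.071 0.295 -1.392
v -0.812 -0.235 -1.581
v 0.703 -0.368 -3.179
v -0.32 0.542 -1.721
v 0.322 -0.329 -3.471
v -0.701 0.581 -2.013
v -0.088 -0.508 -3.647
v -1.112 0.401 -2.189
v -0.418 -0.858 -3.66
v -1.442 0.051 -2.202
v -0.58 -1.285 -3.507
v -1.603 -0.376 -2.049
v -0.529 -1.675 -3.228
v -1.552 -0.765 -1.77
v -0.28 -1.922 -2.899
v -1.303 -1.012 -1.441
v 0.101 -1.961 -2.607
v -0.922 -1.051 -1.149
v 0.512 -1.781 -2.431
v -0.512 -0.872 -0.973
v 0.842 -1.431 -2.418
v -0.182 -0.522 -0.96
v 1.003 -1.004 -2.571
v -0.02 -0.095 -1.113
f 2 1 5
f 2 5 3
f 3 5 6
f 3 6 4
f 5 1 7
f 5 7 6
f 6 7 8
f 6 8 4
f 7 1 9
f 7 9 8
f 8 9 10
f 8 10 4
f 9 1 11
f 9 11 10
f 10 11 12
f 10 12 4
f 11 1 13
f 11 13 12
f 12 13 14
f 12 14 4
f 13 1 15
f 13 15 14
f 14 15 16
f 14 16 4
f 15 1 17
f 15 17 16
f 16 17 18
f 16 18 4
f 17 1 2
f 17 2 18
f 18 2 3
f 18 3 4
f 20 19 23
f 20 23 21
f 21 23 24
f 21 24 22
f 23 19 25
f 23 25 24
f 24 25 26
f 24 26 22
f 25 19 27
f 25 27 26
f 26 27 28
f 26 28 22
f 27 19 29
f 27 29 28
f 28 29 30
f 28 30 22
f 29 19 31
f 29 31 30
f 30 31 32
f 30 32 22
f 31 19 33
f 31 33 32
f 32 33 34
f 32 34 22
f 33 19 35
f 33 35 34
f 34 35 36
f 34 36 22
f 35 19 20
f 35 20 36
f 36 20 21
f 36 21 22
f 38 37 41
f 38 41 39
f 39 41 42
f 39 42 40
f 41 37 43
f 41 43 42
f 42 43 44
f 42 44 40
f 43 37 45
f 43 45 44
f 44 45 46
f 44 46 40
f 45 37 47
f 45 47 46
f 46 47 48
f 46 48 40
f 47 37 49
f 47 49 48
f 48 49 50
f 48 50 40
f 49 37 51
f 49 51 50
f 50 51 52
f 50 52 40
f 51 37 53
f 51 53 52
f 52 53 54
f 52 54 40
f 53 37 55
f 53 55 54
f 54 55 56
f 54 56 40
f 55 37 57
f 55 57 56
f 56 57 58
f 56 58 40
f 57 37 59
f 57 59 58
f 58 59 60
f 58 60 40
f 59 37 61
f 59 61 60
f 60 61 62
f 60 62 40
f 61 37 38
f 61 38 62
f 62 38 39
f 62 39 40



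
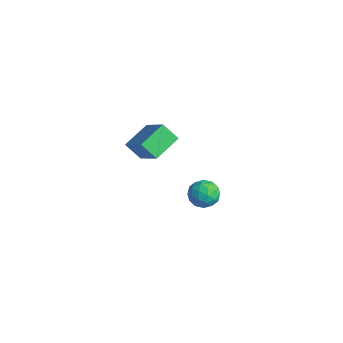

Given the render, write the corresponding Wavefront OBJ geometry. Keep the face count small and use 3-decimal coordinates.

v -1.572 -0.519 -0.794
v -1.929 0.855 -0.249
v -3.112 -0.451 -1.972
v -3.468 0.922 -1.428
v -0.972 -0.062 -1.552
v -1.328 1.311 -1.008
v -2.511 0.005 -2.731
v -2.868 1.379 -2.186
v 3.127 0.241 -0.214
v 3.811 0.18 -0.532
v 2.769 -0.78 -0.788
v 3.453 -0.841 -1.106
v 3.371 -0.95 -0.362
v 3.592 -0.319 -0.007
v 2.988 -0.281 -1.313
v 3.209 0.35 -0.958
v 3.725 -0.142 -1.212
v 3.962 -0.556 -0.624
v 2.618 -0.044 -0.696
v 2.855 -0.458 -0.108
v 3.5 0.3 -0.322
v 3.08 -0.9 -0.998
v 3.032 -0.965 -0.56
v 3.434 -1 -0.747
v 3.372 0.007 -0.014
v 3.774 -0.029 -0.201
v 3.516 -0.693 -0.101
v 2.806 -0.571 -1.119
v 3.208 -0.607 -1.306
v 3.146 0.4 -0.573
v 3.548 0.365 -0.76
v 3.064 0.093 -1.219
v 3.852 0.075 -0.909
v 3.642 -0.525 -1.247
v 3.368 -0.196 -1.368
v 3.498 0.175 -1.16
v 3.991 -0.168 -0.563
v 3.781 -0.768 -0.901
v 3.733 -0.832 -0.463
v 3.863 -0.461 -0.255
v 3.941 -0.357 -0.963
v 2.799 0.168 -0.419
v 2.589 -0.432 -0.757
v 2.717 -0.139 -1.065
v 2.847 0.232 -0.857
v 2.938 -0.075 -0.073
v 2.728 -0.675 -0.411
v 3.082 -0.775 -0.16
v 3.212 -0.404 0.048
v 2.639 -0.243 -0.357
f 2 4 1
f 5 2 1
f 1 4 3
f 3 5 1
f 2 8 4
f 6 2 5
f 6 8 2
f 4 8 3
f 7 5 3
f 3 8 7
f 7 6 5
f 8 6 7
f 9 46 25
f 46 20 49
f 25 49 14
f 46 49 25
f 9 25 21
f 25 14 26
f 21 26 10
f 25 26 21
f 9 21 30
f 21 10 31
f 30 31 16
f 21 31 30
f 9 30 42
f 30 16 45
f 42 45 19
f 30 45 42
f 9 42 46
f 42 19 50
f 46 50 20
f 42 50 46
f 10 26 37
f 26 14 40
f 37 40 18
f 26 40 37
f 14 49 27
f 49 20 48
f 27 48 13
f 49 48 27
f 20 50 47
f 50 19 43
f 47 43 11
f 50 43 47
f 19 45 44
f 45 16 32
f 44 32 15
f 45 32 44
f 16 31 36
f 31 10 33
f 36 33 17
f 31 33 36
f 12 38 24
f 38 18 39
f 24 39 13
f 38 39 24
f 12 24 22
f 24 13 23
f 22 23 11
f 24 23 22
f 12 22 29
f 22 11 28
f 29 28 15
f 22 28 29
f 12 29 34
f 29 15 35
f 34 35 17
f 29 35 34
f 12 34 38
f 34 17 41
f 38 41 18
f 34 41 38
f 13 39 27
f 39 18 40
f 27 40 14
f 39 40 27
f 11 23 47
f 23 13 48
f 47 48 20
f 23 48 47
f 15 28 44
f 28 11 43
f 44 43 19
f 28 43 44
f 17 35 36
f 35 15 32
f 36 32 16
f 35 32 36
f 18 41 37
f 41 17 33
f 37 33 10
f 41 33 37



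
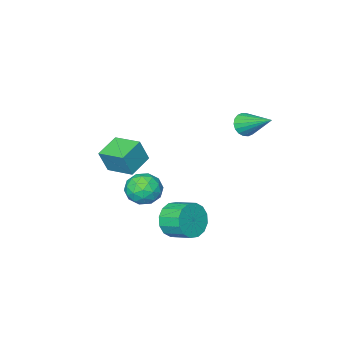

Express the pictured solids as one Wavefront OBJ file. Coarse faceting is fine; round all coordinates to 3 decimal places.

v 2.404 -1.818 0.869
v 2.834 -1.923 2.081
v 2.024 -0.431 1.124
v 2.455 -0.536 2.336
v 3.645 -1.404 0.464
v 4.076 -1.509 1.676
v 3.266 -0.017 0.719
v 3.696 -0.122 1.931
v 2.093 1.519 -1.969
v 2.571 1.94 -2.715
v 2.284 3.042 -2.276
v 1.807 2.621 -1.531
v 2.095 1.882 -2.88
v 1.808 2.984 -2.441
v 1.618 1.726 -2.801
v 1.331 2.828 -2.362
v 1.269 1.515 -2.499
v 0.982 2.617 -2.061
v 1.141 1.305 -2.056
v 0.854 2.407 -1.617
v 1.268 1.153 -1.589
v 0.981 2.254 -1.15
v 1.616 1.098 -1.224
v 1.329 2.2 -0.785
v 2.092 1.156 -1.059
v 1.805 2.258 -0.62
v 2.569 1.312 -1.138
v 2.282 2.414 -0.699
v 2.918 1.523 -1.439
v 2.631 2.625 -1.001
v 3.046 1.733 -1.883
v 2.759 2.835 -1.444
v 2.919 1.886 -2.35
v 2.632 2.987 -1.911
v -0.043 -2.373 -2.407
v 0.412 -2.146 -3.254
v 1.368 -2.734 -1.746
v 1.823 -2.507 -2.593
v 1.405 -1.795 -2.05
v 0.533 -1.571 -2.459
v 1.247 -3.309 -2.541
v 0.375 -3.085 -2.95
v 1.21 -2.724 -3.337
v 1.307 -1.788 -3.034
v 0.473 -3.092 -1.966
v 0.57 -2.156 -1.663
v 0.061 -2.228 -2.889
v 1.719 -2.652 -2.111
v 1.473 -2.234 -1.792
v 1.741 -2.1 -2.29
v 0.132 -1.89 -2.421
v 0.399 -1.756 -2.919
v 0.983 -1.55 -2.211
v 1.381 -3.124 -2.081
v 1.648 -2.99 -2.579
v 0.039 -2.78 -2.71
v 0.307 -2.646 -3.208
v 0.797 -3.33 -2.789
v 0.797 -2.434 -3.435
v 1.626 -2.646 -3.047
v 1.288 -3.117 -3.016
v 0.775 -2.986 -3.256
v 0.854 -1.884 -3.257
v 1.684 -2.096 -2.869
v 1.438 -1.678 -2.549
v 0.925 -1.546 -2.79
v 1.323 -2.224 -3.306
v 0.096 -2.784 -2.131
v 0.926 -2.996 -1.743
v 0.855 -3.334 -2.21
v 0.342 -3.202 -2.451
v 0.154 -2.234 -1.953
v 0.983 -2.446 -1.565
v 1.005 -1.894 -1.744
v 0.492 -1.763 -1.984
v 0.457 -2.656 -1.694
v -1.558 2.072 3.276
v -0.937 2.008 3.521
v -1.782 3.668 4.264
v -0.895 2.168 3.273
v -0.983 2.308 3.025
v -1.185 2.402 2.828
v -1.462 2.431 2.719
v -1.757 2.388 2.72
v -2.012 2.283 2.832
v -2.178 2.136 3.032
v -2.221 1.977 3.28
v -2.132 1.836 3.527
v -1.93 1.742 3.725
v -1.654 1.713 3.834
v -1.359 1.756 3.833
v -1.103 1.861 3.721
f 2 4 1
f 5 2 1
f 1 4 3
f 3 5 1
f 2 8 4
f 6 2 5
f 6 8 2
f 4 8 3
f 7 5 3
f 3 8 7
f 7 6 5
f 8 6 7
f 10 9 13
f 10 13 11
f 11 13 14
f 11 14 12
f 13 9 15
f 13 15 14
f 14 15 16
f 14 16 12
f 15 9 17
f 15 17 16
f 16 17 18
f 16 18 12
f 17 9 19
f 17 19 18
f 18 19 20
f 18 20 12
f 19 9 21
f 19 21 20
f 20 21 22
f 20 22 12
f 21 9 23
f 21 23 22
f 22 23 24
f 22 24 12
f 23 9 25
f 23 25 24
f 24 25 26
f 24 26 12
f 25 9 27
f 25 27 26
f 26 27 28
f 26 28 12
f 27 9 29
f 27 29 28
f 28 29 30
f 28 30 12
f 29 9 31
f 29 31 30
f 30 31 32
f 30 32 12
f 31 9 33
f 31 33 32
f 32 33 34
f 32 34 12
f 33 9 10
f 33 10 34
f 34 10 11
f 34 11 12
f 35 72 51
f 72 46 75
f 51 75 40
f 72 75 51
f 35 51 47
f 51 40 52
f 47 52 36
f 51 52 47
f 35 47 56
f 47 36 57
f 56 57 42
f 47 57 56
f 35 56 68
f 56 42 71
f 68 71 45
f 56 71 68
f 35 68 72
f 68 45 76
f 72 76 46
f 68 76 72
f 36 52 63
f 52 40 66
f 63 66 44
f 52 66 63
f 40 75 53
f 75 46 74
f 53 74 39
f 75 74 53
f 46 76 73
f 76 45 69
f 73 69 37
f 76 69 73
f 45 71 70
f 71 42 58
f 70 58 41
f 71 58 70
f 42 57 62
f 57 36 59
f 62 59 43
f 57 59 62
f 38 64 50
f 64 44 65
f 50 65 39
f 64 65 50
f 38 50 48
f 50 39 49
f 48 49 37
f 50 49 48
f 38 48 55
f 48 37 54
f 55 54 41
f 48 54 55
f 38 55 60
f 55 41 61
f 60 61 43
f 55 61 60
f 38 60 64
f 60 43 67
f 64 67 44
f 60 67 64
f 39 65 53
f 65 44 66
f 53 66 40
f 65 66 53
f 37 49 73
f 49 39 74
f 73 74 46
f 49 74 73
f 41 54 70
f 54 37 69
f 70 69 45
f 54 69 70
f 43 61 62
f 61 41 58
f 62 58 42
f 61 58 62
f 44 67 63
f 67 43 59
f 63 59 36
f 67 59 63
f 78 77 80
f 78 80 79
f 80 77 81
f 80 81 79
f 81 77 82
f 81 82 79
f 82 77 83
f 82 83 79
f 83 77 84
f 83 84 79
f 84 77 85
f 84 85 79
f 85 77 86
f 85 86 79
f 86 77 87
f 86 87 79
f 87 77 88
f 87 88 79
f 88 77 89
f 88 89 79
f 89 77 90
f 89 90 79
f 90 77 91
f 90 91 79
f 91 77 92
f 91 92 79
f 92 77 78
f 92 78 79



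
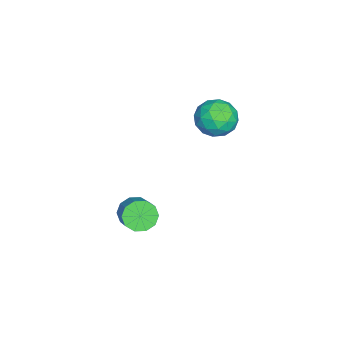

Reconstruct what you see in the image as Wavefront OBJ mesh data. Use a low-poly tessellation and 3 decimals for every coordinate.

v 3.207 -4.126 -3.995
v 3.832 -4.292 -4.731
v 4.979 -3.74 -3.882
v 4.353 -3.574 -3.145
v 3.61 -3.732 -4.796
v 4.757 -3.18 -3.947
v 3.235 -3.323 -4.555
v 4.382 -2.771 -3.706
v 2.849 -3.22 -4.1
v 3.995 -2.668 -3.251
v 2.599 -3.463 -3.605
v 3.746 -2.911 -2.756
v 2.581 -3.96 -3.258
v 3.728 -3.408 -2.409
v 2.803 -4.52 -3.193
v 3.95 -3.968 -2.344
v 3.178 -4.929 -3.434
v 4.325 -4.377 -2.585
v 3.565 -5.032 -3.889
v 4.711 -4.48 -3.04
v 3.814 -4.789 -4.384
v 4.961 -4.237 -3.535
v 0.513 0.009 1.718
v 1.359 0.761 2.225
v 0.781 -1.301 3.215
v 1.627 -0.549 3.722
v 0.431 -0.219 3.711
v 0.265 0.591 2.785
v 1.875 -1.131 2.655
v 1.709 -0.321 1.729
v 2.201 0.057 2.804
v 1.308 0.621 3.456
v 0.832 -1.161 1.984
v -0.061 -0.597 2.636
v 0.913 0.5 1.84
v 1.227 -1.04 3.6
v 0.524 -0.846 3.593
v 1.021 -0.404 3.891
v 0.27 0.4 2.169
v 0.767 0.842 2.467
v 0.221 0.266 3.34
v 1.373 -1.382 2.973
v 1.87 -0.94 3.271
v 1.119 -0.136 1.549
v 1.616 0.306 1.847
v 1.919 -0.806 2.1
v 1.905 0.528 2.478
v 2.062 -0.242 3.359
v 2.207 -0.584 2.731
v 2.11 -0.108 2.187
v 1.38 0.86 2.862
v 1.537 0.09 3.742
v 0.834 0.284 3.735
v 0.737 0.76 3.191
v 1.875 0.446 3.202
v 0.603 -0.63 1.698
v 0.76 -1.4 2.578
v 1.403 -1.3 2.249
v 1.306 -0.824 1.705
v 0.078 -0.298 2.081
v 0.235 -1.068 2.962
v 0.03 -0.432 3.253
v -0.067 0.044 2.709
v 0.265 -0.986 2.238
f 2 1 5
f 2 5 3
f 3 5 6
f 3 6 4
f 5 1 7
f 5 7 6
f 6 7 8
f 6 8 4
f 7 1 9
f 7 9 8
f 8 9 10
f 8 10 4
f 9 1 11
f 9 11 10
f 10 11 12
f 10 12 4
f 11 1 13
f 11 13 12
f 12 13 14
f 12 14 4
f 13 1 15
f 13 15 14
f 14 15 16
f 14 16 4
f 15 1 17
f 15 17 16
f 16 17 18
f 16 18 4
f 17 1 19
f 17 19 18
f 18 19 20
f 18 20 4
f 19 1 21
f 19 21 20
f 20 21 22
f 20 22 4
f 21 1 2
f 21 2 22
f 22 2 3
f 22 3 4
f 23 60 39
f 60 34 63
f 39 63 28
f 60 63 39
f 23 39 35
f 39 28 40
f 35 40 24
f 39 40 35
f 23 35 44
f 35 24 45
f 44 45 30
f 35 45 44
f 23 44 56
f 44 30 59
f 56 59 33
f 44 59 56
f 23 56 60
f 56 33 64
f 60 64 34
f 56 64 60
f 24 40 51
f 40 28 54
f 51 54 32
f 40 54 51
f 28 63 41
f 63 34 62
f 41 62 27
f 63 62 41
f 34 64 61
f 64 33 57
f 61 57 25
f 64 57 61
f 33 59 58
f 59 30 46
f 58 46 29
f 59 46 58
f 30 45 50
f 45 24 47
f 50 47 31
f 45 47 50
f 26 52 38
f 52 32 53
f 38 53 27
f 52 53 38
f 26 38 36
f 38 27 37
f 36 37 25
f 38 37 36
f 26 36 43
f 36 25 42
f 43 42 29
f 36 42 43
f 26 43 48
f 43 29 49
f 48 49 31
f 43 49 48
f 26 48 52
f 48 31 55
f 52 55 32
f 48 55 52
f 27 53 41
f 53 32 54
f 41 54 28
f 53 54 41
f 25 37 61
f 37 27 62
f 61 62 34
f 37 62 61
f 29 42 58
f 42 25 57
f 58 57 33
f 42 57 58
f 31 49 50
f 49 29 46
f 50 46 30
f 49 46 50
f 32 55 51
f 55 31 47
f 51 47 24
f 55 47 51



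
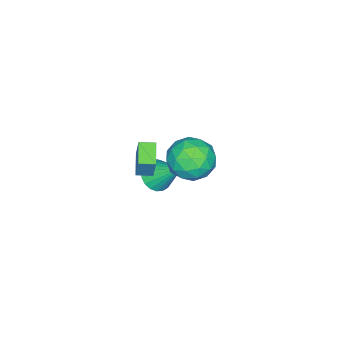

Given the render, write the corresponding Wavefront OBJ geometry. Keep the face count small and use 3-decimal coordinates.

v 3.293 1.131 1.522
v 4.287 0.862 2.175
v 2.813 -0.782 1.465
v 3.807 -1.051 2.118
v 2.883 -0.446 2.635
v 3.18 0.737 2.67
v 3.92 -0.657 0.97
v 4.217 0.526 1.005
v 4.675 -0.243 1.834
v 4.034 -0.112 2.863
v 3.066 0.192 0.777
v 2.425 0.323 1.806
v 3.832 1.165 1.853
v 3.268 -1.085 1.787
v 2.725 -0.729 2.091
v 3.309 -0.887 2.475
v 3.181 1.091 2.145
v 3.766 0.933 2.528
v 2.94 0.164 2.799
v 3.334 -0.853 1.112
v 3.919 -1.011 1.495
v 3.791 0.967 1.165
v 4.375 0.809 1.549
v 4.16 -0.084 0.841
v 4.645 0.357 2.037
v 4.362 -0.767 2.003
v 4.429 -0.536 1.328
v 4.603 0.159 1.349
v 4.268 0.434 2.642
v 3.986 -0.691 2.608
v 3.443 -0.335 2.912
v 3.617 0.36 2.933
v 4.496 -0.216 2.441
v 3.114 0.771 1.032
v 2.832 -0.354 0.998
v 3.483 -0.28 0.707
v 3.657 0.415 0.728
v 2.738 0.847 1.637
v 2.455 -0.277 1.603
v 2.497 -0.079 2.291
v 2.671 0.616 2.312
v 2.604 0.296 1.199
v 0.948 -4.352 -2.166
v 1.378 -3.945 -0.691
v 0.523 -3.644 -2.238
v 0.953 -3.236 -0.763
v 2.007 -3.764 -2.637
v 2.437 -3.356 -1.162
v 1.582 -3.055 -2.709
v 2.012 -2.648 -1.234
v 0.239 -3.641 -4.14
v 0.77 -4.189 -3.592
v 0.341 -2.179 -2.78
v 1.039 -4.006 -3.809
v 1.169 -3.76 -4.083
v 1.139 -3.493 -4.367
v 0.952 -3.252 -4.612
v 0.643 -3.079 -4.776
v 0.263 -3.002 -4.829
v -0.121 -3.036 -4.763
v -0.443 -3.175 -4.59
v -0.646 -3.394 -4.339
v -0.697 -3.656 -4.053
v -0.586 -3.916 -3.783
v -0.333 -4.128 -3.574
v 0.02 -4.256 -3.463
v 0.41 -4.277 -3.47
f 1 38 17
f 38 12 41
f 17 41 6
f 38 41 17
f 1 17 13
f 17 6 18
f 13 18 2
f 17 18 13
f 1 13 22
f 13 2 23
f 22 23 8
f 13 23 22
f 1 22 34
f 22 8 37
f 34 37 11
f 22 37 34
f 1 34 38
f 34 11 42
f 38 42 12
f 34 42 38
f 2 18 29
f 18 6 32
f 29 32 10
f 18 32 29
f 6 41 19
f 41 12 40
f 19 40 5
f 41 40 19
f 12 42 39
f 42 11 35
f 39 35 3
f 42 35 39
f 11 37 36
f 37 8 24
f 36 24 7
f 37 24 36
f 8 23 28
f 23 2 25
f 28 25 9
f 23 25 28
f 4 30 16
f 30 10 31
f 16 31 5
f 30 31 16
f 4 16 14
f 16 5 15
f 14 15 3
f 16 15 14
f 4 14 21
f 14 3 20
f 21 20 7
f 14 20 21
f 4 21 26
f 21 7 27
f 26 27 9
f 21 27 26
f 4 26 30
f 26 9 33
f 30 33 10
f 26 33 30
f 5 31 19
f 31 10 32
f 19 32 6
f 31 32 19
f 3 15 39
f 15 5 40
f 39 40 12
f 15 40 39
f 7 20 36
f 20 3 35
f 36 35 11
f 20 35 36
f 9 27 28
f 27 7 24
f 28 24 8
f 27 24 28
f 10 33 29
f 33 9 25
f 29 25 2
f 33 25 29
f 44 46 43
f 47 44 43
f 43 46 45
f 45 47 43
f 44 50 46
f 48 44 47
f 48 50 44
f 46 50 45
f 49 47 45
f 45 50 49
f 49 48 47
f 50 48 49
f 52 51 54
f 52 54 53
f 54 51 55
f 54 55 53
f 55 51 56
f 55 56 53
f 56 51 57
f 56 57 53
f 57 51 58
f 57 58 53
f 58 51 59
f 58 59 53
f 59 51 60
f 59 60 53
f 60 51 61
f 60 61 53
f 61 51 62
f 61 62 53
f 62 51 63
f 62 63 53
f 63 51 64
f 63 64 53
f 64 51 65
f 64 65 53
f 65 51 66
f 65 66 53
f 66 51 67
f 66 67 53
f 67 51 52
f 67 52 53



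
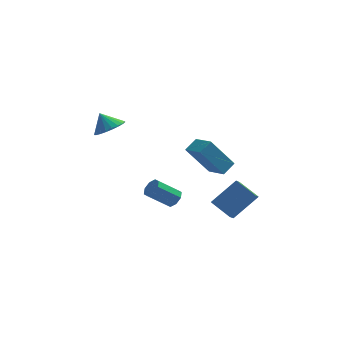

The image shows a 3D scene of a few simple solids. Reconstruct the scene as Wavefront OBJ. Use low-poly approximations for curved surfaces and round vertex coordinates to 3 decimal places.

v -3.127 0.187 2.873
v -2.404 0.666 3.149
v -3.673 0.473 3.807
v -2.601 0.925 2.954
v -2.888 1.056 2.746
v -3.217 1.037 2.56
v -3.53 0.87 2.427
v -3.773 0.586 2.372
v -3.905 0.232 2.403
v -3.902 -0.129 2.516
v -3.765 -0.436 2.69
v -3.517 -0.635 2.896
v -3.202 -0.692 3.097
v -2.874 -0.597 3.26
v -2.59 -0.366 3.356
v -2.398 -0.04 3.369
v -2.332 0.325 3.295
v 0.266 -0.791 -1.695
v 0.636 -1.157 -1.397
v -0.516 -1.515 -0.407
v -0.886 -1.149 -0.705
v 0.643 -0.728 -1.233
v -0.508 -1.086 -0.243
v 0.43 -0.336 -1.34
v -0.722 -0.694 -0.35
v 0.12 -0.21 -1.654
v -1.032 -0.569 -0.665
v -0.104 -0.425 -1.993
v -1.256 -0.783 -1.003
v -0.112 -0.854 -2.157
v -1.263 -1.212 -1.167
v 0.102 -1.246 -2.05
v -1.05 -1.604 -1.06
v 0.412 -1.371 -1.735
v -0.74 -1.73 -0.746
v 3.304 -4.931 -0.321
v 2.334 -4.249 0.282
v 3.458 -4.258 -0.834
v 2.488 -3.577 -0.231
v 4.512 -4.283 0.891
v 3.542 -3.602 1.494
v 4.666 -3.611 0.378
v 3.696 -2.929 0.981
v 0.66 1.959 0.396
v 1.492 0.963 0.802
v 1.187 2.592 0.869
v 2.019 1.596 1.275
v 1.901 2.264 -1.395
v 2.733 1.268 -0.989
v 2.428 2.897 -0.922
v 3.26 1.901 -0.516
f 2 1 4
f 2 4 3
f 4 1 5
f 4 5 3
f 5 1 6
f 5 6 3
f 6 1 7
f 6 7 3
f 7 1 8
f 7 8 3
f 8 1 9
f 8 9 3
f 9 1 10
f 9 10 3
f 10 1 11
f 10 11 3
f 11 1 12
f 11 12 3
f 12 1 13
f 12 13 3
f 13 1 14
f 13 14 3
f 14 1 15
f 14 15 3
f 15 1 16
f 15 16 3
f 16 1 17
f 16 17 3
f 17 1 2
f 17 2 3
f 19 18 22
f 19 22 20
f 20 22 23
f 20 23 21
f 22 18 24
f 22 24 23
f 23 24 25
f 23 25 21
f 24 18 26
f 24 26 25
f 25 26 27
f 25 27 21
f 26 18 28
f 26 28 27
f 27 28 29
f 27 29 21
f 28 18 30
f 28 30 29
f 29 30 31
f 29 31 21
f 30 18 32
f 30 32 31
f 31 32 33
f 31 33 21
f 32 18 34
f 32 34 33
f 33 34 35
f 33 35 21
f 34 18 19
f 34 19 35
f 35 19 20
f 35 20 21
f 37 39 36
f 40 37 36
f 36 39 38
f 38 40 36
f 37 43 39
f 41 37 40
f 41 43 37
f 39 43 38
f 42 40 38
f 38 43 42
f 42 41 40
f 43 41 42
f 45 47 44
f 48 45 44
f 44 47 46
f 46 48 44
f 45 51 47
f 49 45 48
f 49 51 45
f 47 51 46
f 50 48 46
f 46 51 50
f 50 49 48
f 51 49 50



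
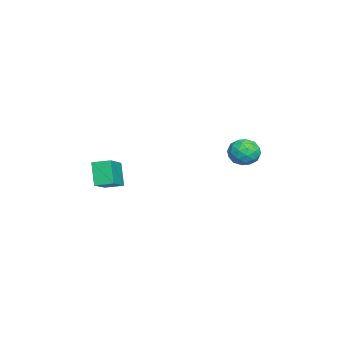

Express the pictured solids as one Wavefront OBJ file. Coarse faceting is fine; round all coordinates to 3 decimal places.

v 3.803 4.366 3.462
v 4.335 3.663 3.148
v 2.725 3.377 3.852
v 3.257 2.674 3.538
v 3.509 3.144 4.307
v 4.175 3.756 4.065
v 2.885 3.284 2.935
v 3.551 3.896 2.693
v 3.767 2.994 2.822
v 4.154 2.908 3.67
v 2.906 4.132 3.33
v 3.293 4.046 4.178
v 4.163 4.102 3.271
v 2.897 2.938 3.729
v 3.045 3.215 4.181
v 3.358 2.802 3.997
v 4.07 4.156 3.81
v 4.382 3.743 3.626
v 3.897 3.438 4.306
v 2.678 3.297 3.374
v 2.99 2.884 3.19
v 3.702 4.238 3.003
v 4.015 3.825 2.819
v 3.163 3.602 2.694
v 4.143 3.295 2.895
v 3.509 2.714 3.124
v 3.29 3.072 2.769
v 3.682 3.432 2.627
v 4.37 3.245 3.393
v 3.736 2.663 3.622
v 3.884 2.94 4.074
v 4.276 3.299 3.932
v 4.036 2.851 3.202
v 3.324 4.377 3.378
v 2.69 3.795 3.607
v 2.784 3.741 3.068
v 3.176 4.1 2.926
v 3.551 4.326 3.876
v 2.917 3.745 4.105
v 3.378 3.608 4.373
v 3.77 3.968 4.231
v 3.024 4.189 3.798
v 3.279 -3.866 0.356
v 2.553 -4.133 1.699
v 3.286 -2.837 0.565
v 2.559 -3.104 1.908
v 5.161 -4.076 1.332
v 4.434 -4.343 2.675
v 5.167 -3.047 1.541
v 4.441 -3.314 2.884
f 1 38 17
f 38 12 41
f 17 41 6
f 38 41 17
f 1 17 13
f 17 6 18
f 13 18 2
f 17 18 13
f 1 13 22
f 13 2 23
f 22 23 8
f 13 23 22
f 1 22 34
f 22 8 37
f 34 37 11
f 22 37 34
f 1 34 38
f 34 11 42
f 38 42 12
f 34 42 38
f 2 18 29
f 18 6 32
f 29 32 10
f 18 32 29
f 6 41 19
f 41 12 40
f 19 40 5
f 41 40 19
f 12 42 39
f 42 11 35
f 39 35 3
f 42 35 39
f 11 37 36
f 37 8 24
f 36 24 7
f 37 24 36
f 8 23 28
f 23 2 25
f 28 25 9
f 23 25 28
f 4 30 16
f 30 10 31
f 16 31 5
f 30 31 16
f 4 16 14
f 16 5 15
f 14 15 3
f 16 15 14
f 4 14 21
f 14 3 20
f 21 20 7
f 14 20 21
f 4 21 26
f 21 7 27
f 26 27 9
f 21 27 26
f 4 26 30
f 26 9 33
f 30 33 10
f 26 33 30
f 5 31 19
f 31 10 32
f 19 32 6
f 31 32 19
f 3 15 39
f 15 5 40
f 39 40 12
f 15 40 39
f 7 20 36
f 20 3 35
f 36 35 11
f 20 35 36
f 9 27 28
f 27 7 24
f 28 24 8
f 27 24 28
f 10 33 29
f 33 9 25
f 29 25 2
f 33 25 29
f 44 46 43
f 47 44 43
f 43 46 45
f 45 47 43
f 44 50 46
f 48 44 47
f 48 50 44
f 46 50 45
f 49 47 45
f 45 50 49
f 49 48 47
f 50 48 49



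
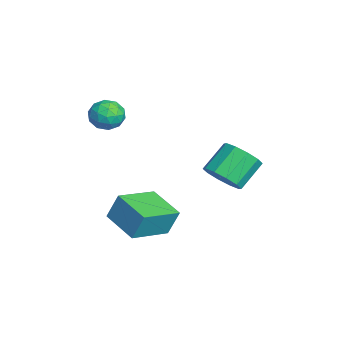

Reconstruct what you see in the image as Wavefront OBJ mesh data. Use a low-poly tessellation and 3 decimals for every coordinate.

v 3.288 2.761 1.812
v 3.777 2.37 2.553
v 3.021 3.348 3.569
v 2.532 3.739 2.828
v 4.096 2.833 2.344
v 3.34 3.811 3.36
v 4.106 3.268 1.932
v 3.35 4.247 2.948
v 3.804 3.51 1.474
v 3.048 4.488 2.49
v 3.304 3.465 1.146
v 2.548 4.444 2.161
v 2.799 3.152 1.071
v 2.043 4.13 2.087
v 2.48 2.689 1.28
v 1.724 3.667 2.296
v 2.47 2.253 1.692
v 1.714 3.232 2.708
v 2.772 2.012 2.15
v 2.016 2.99 3.166
v 3.272 2.056 2.479
v 2.516 3.035 3.494
v -0.34 -1.132 3.47
v 0.188 -1.08 4.15
v -0.568 -2.48 3.75
v -0.04 -2.428 4.43
v -0.8 -2.02 4.442
v -0.659 -1.188 4.269
v 0.279 -2.372 3.631
v 0.42 -1.54 3.458
v 0.571 -1.847 4.249
v -0.096 -1.629 4.751
v -0.284 -1.931 3.149
v -0.951 -1.713 3.651
v -0.056 -0.988 3.785
v -0.324 -2.572 4.115
v -0.771 -2.332 4.122
v -0.461 -2.302 4.522
v -0.553 -1.051 3.855
v -0.243 -1.021 4.255
v -0.824 -1.573 4.427
v -0.137 -2.539 3.645
v 0.173 -2.509 4.045
v 0.081 -1.258 3.378
v 0.391 -1.228 3.778
v 0.444 -1.987 3.473
v 0.479 -1.408 4.243
v 0.345 -2.2 4.408
v 0.533 -2.167 3.938
v 0.616 -1.678 3.836
v 0.087 -1.28 4.538
v -0.047 -2.072 4.703
v -0.494 -1.833 4.71
v -0.41 -1.343 4.608
v 0.312 -1.731 4.596
v -0.333 -1.488 3.197
v -0.467 -2.28 3.362
v 0.03 -2.217 3.292
v 0.114 -1.727 3.19
v -0.725 -1.36 3.492
v -0.859 -2.152 3.657
v -0.996 -1.882 4.064
v -0.913 -1.393 3.962
v -0.692 -1.829 3.304
v 3.757 -2.104 0.141
v 3.798 -1.611 1.386
v 2.598 -0.519 -0.449
v 2.639 -0.026 0.797
v 5.241 -1.174 -0.277
v 5.282 -0.681 0.969
v 4.082 0.411 -0.866
v 4.123 0.904 0.379
f 2 1 5
f 2 5 3
f 3 5 6
f 3 6 4
f 5 1 7
f 5 7 6
f 6 7 8
f 6 8 4
f 7 1 9
f 7 9 8
f 8 9 10
f 8 10 4
f 9 1 11
f 9 11 10
f 10 11 12
f 10 12 4
f 11 1 13
f 11 13 12
f 12 13 14
f 12 14 4
f 13 1 15
f 13 15 14
f 14 15 16
f 14 16 4
f 15 1 17
f 15 17 16
f 16 17 18
f 16 18 4
f 17 1 19
f 17 19 18
f 18 19 20
f 18 20 4
f 19 1 21
f 19 21 20
f 20 21 22
f 20 22 4
f 21 1 2
f 21 2 22
f 22 2 3
f 22 3 4
f 23 60 39
f 60 34 63
f 39 63 28
f 60 63 39
f 23 39 35
f 39 28 40
f 35 40 24
f 39 40 35
f 23 35 44
f 35 24 45
f 44 45 30
f 35 45 44
f 23 44 56
f 44 30 59
f 56 59 33
f 44 59 56
f 23 56 60
f 56 33 64
f 60 64 34
f 56 64 60
f 24 40 51
f 40 28 54
f 51 54 32
f 40 54 51
f 28 63 41
f 63 34 62
f 41 62 27
f 63 62 41
f 34 64 61
f 64 33 57
f 61 57 25
f 64 57 61
f 33 59 58
f 59 30 46
f 58 46 29
f 59 46 58
f 30 45 50
f 45 24 47
f 50 47 31
f 45 47 50
f 26 52 38
f 52 32 53
f 38 53 27
f 52 53 38
f 26 38 36
f 38 27 37
f 36 37 25
f 38 37 36
f 26 36 43
f 36 25 42
f 43 42 29
f 36 42 43
f 26 43 48
f 43 29 49
f 48 49 31
f 43 49 48
f 26 48 52
f 48 31 55
f 52 55 32
f 48 55 52
f 27 53 41
f 53 32 54
f 41 54 28
f 53 54 41
f 25 37 61
f 37 27 62
f 61 62 34
f 37 62 61
f 29 42 58
f 42 25 57
f 58 57 33
f 42 57 58
f 31 49 50
f 49 29 46
f 50 46 30
f 49 46 50
f 32 55 51
f 55 31 47
f 51 47 24
f 55 47 51
f 66 68 65
f 69 66 65
f 65 68 67
f 67 69 65
f 66 72 68
f 70 66 69
f 70 72 66
f 68 72 67
f 71 69 67
f 67 72 71
f 71 70 69
f 72 70 71



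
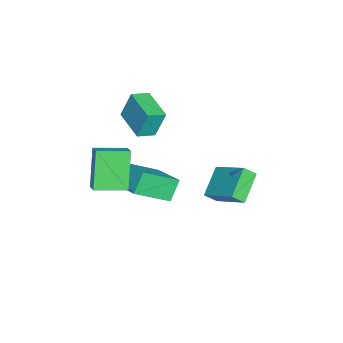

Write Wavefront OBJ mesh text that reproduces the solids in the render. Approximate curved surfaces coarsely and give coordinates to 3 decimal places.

v -2.076 -1.797 -3.81
v -1.082 -3.312 -2.598
v -0.832 -0.495 -3.202
v 0.162 -2.011 -1.991
v -1.322 -2.069 -4.769
v -0.328 -3.585 -3.558
v -0.078 -0.768 -4.162
v 0.916 -2.283 -2.95
v 0.401 -4.327 -0.377
v 1.053 -3.997 0.037
v -0.193 -2.83 -0.632
v 0.459 -2.501 -0.218
v 1.521 -4.199 -2.242
v 2.173 -3.87 -1.828
v 0.927 -2.703 -2.497
v 1.579 -2.373 -2.083
v 1.215 1.674 -2.418
v 1.439 1.121 -1.884
v -0.172 1.951 -1.55
v 0.051 1.398 -1.017
v 2.189 3.122 -1.323
v 2.412 2.569 -0.79
v 0.801 3.399 -0.456
v 1.025 2.846 0.078
v -1.455 -3.431 0.647
v -1.623 -2.949 2.09
v -2.068 -2.718 0.338
v -2.236 -2.236 1.78
v -0.064 -2.324 0.44
v -0.232 -1.842 1.882
v -0.677 -1.611 0.13
v -0.845 -1.129 1.573
f 2 4 1
f 5 2 1
f 1 4 3
f 3 5 1
f 2 8 4
f 6 2 5
f 6 8 2
f 4 8 3
f 7 5 3
f 3 8 7
f 7 6 5
f 8 6 7
f 10 12 9
f 13 10 9
f 9 12 11
f 11 13 9
f 10 16 12
f 14 10 13
f 14 16 10
f 12 16 11
f 15 13 11
f 11 16 15
f 15 14 13
f 16 14 15
f 18 20 17
f 21 18 17
f 17 20 19
f 19 21 17
f 18 24 20
f 22 18 21
f 22 24 18
f 20 24 19
f 23 21 19
f 19 24 23
f 23 22 21
f 24 22 23
f 26 28 25
f 29 26 25
f 25 28 27
f 27 29 25
f 26 32 28
f 30 26 29
f 30 32 26
f 28 32 27
f 31 29 27
f 27 32 31
f 31 30 29
f 32 30 31



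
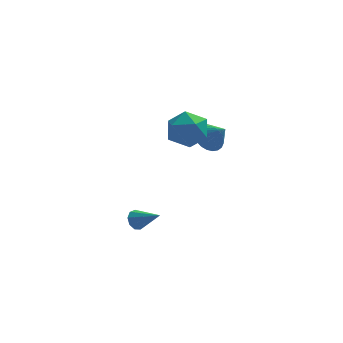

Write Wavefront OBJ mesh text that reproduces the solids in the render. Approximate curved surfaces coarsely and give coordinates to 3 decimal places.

v -3.328 1.926 -4.194
v -2.887 2.374 -4.393
v -2.112 1.114 -3.326
v -3.076 2.506 -4.005
v -3.383 2.366 -3.705
v -3.664 2.02 -3.634
v -3.789 1.63 -3.825
v -3.697 1.379 -4.188
v -3.433 1.383 -4.554
v -3.12 1.641 -4.752
v -2.904 2.033 -4.688
v 0.517 3.274 1.236
v 1.296 3.418 0.694
v 1.323 2.626 2.224
v 1.293 3.73 0.902
v 1.172 3.972 1.16
v 0.951 4.108 1.43
v 0.664 4.118 1.671
v 0.354 3.999 1.845
v 0.07 3.769 1.927
v -0.147 3.465 1.903
v -0.262 3.131 1.778
v -0.259 2.819 1.571
v -0.138 2.576 1.313
v 0.083 2.44 1.043
v 0.37 2.431 0.802
v 0.68 2.55 0.628
v 0.964 2.779 0.546
v 1.181 3.084 0.569
v -0.493 2.803 3.067
v 0.336 1.927 3.402
v -1.676 1.373 2.258
v -0.847 0.497 2.593
v -1.51 1.099 3.467
v -0.779 1.982 3.968
v -0.561 1.318 1.692
v 0.17 2.201 2.193
v 0.294 1.009 2.553
v -0.293 0.874 3.649
v -1.047 2.426 2.011
v -1.634 2.291 3.107
f 2 1 4
f 2 4 3
f 4 1 5
f 4 5 3
f 5 1 6
f 5 6 3
f 6 1 7
f 6 7 3
f 7 1 8
f 7 8 3
f 8 1 9
f 8 9 3
f 9 1 10
f 9 10 3
f 10 1 11
f 10 11 3
f 11 1 2
f 11 2 3
f 13 12 15
f 13 15 14
f 15 12 16
f 15 16 14
f 16 12 17
f 16 17 14
f 17 12 18
f 17 18 14
f 18 12 19
f 18 19 14
f 19 12 20
f 19 20 14
f 20 12 21
f 20 21 14
f 21 12 22
f 21 22 14
f 22 12 23
f 22 23 14
f 23 12 24
f 23 24 14
f 24 12 25
f 24 25 14
f 25 12 26
f 25 26 14
f 26 12 27
f 26 27 14
f 27 12 28
f 27 28 14
f 28 12 29
f 28 29 14
f 29 12 13
f 29 13 14
f 30 41 35
f 30 35 31
f 30 31 37
f 30 37 40
f 30 40 41
f 31 35 39
f 35 41 34
f 41 40 32
f 40 37 36
f 37 31 38
f 33 39 34
f 33 34 32
f 33 32 36
f 33 36 38
f 33 38 39
f 34 39 35
f 32 34 41
f 36 32 40
f 38 36 37
f 39 38 31

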